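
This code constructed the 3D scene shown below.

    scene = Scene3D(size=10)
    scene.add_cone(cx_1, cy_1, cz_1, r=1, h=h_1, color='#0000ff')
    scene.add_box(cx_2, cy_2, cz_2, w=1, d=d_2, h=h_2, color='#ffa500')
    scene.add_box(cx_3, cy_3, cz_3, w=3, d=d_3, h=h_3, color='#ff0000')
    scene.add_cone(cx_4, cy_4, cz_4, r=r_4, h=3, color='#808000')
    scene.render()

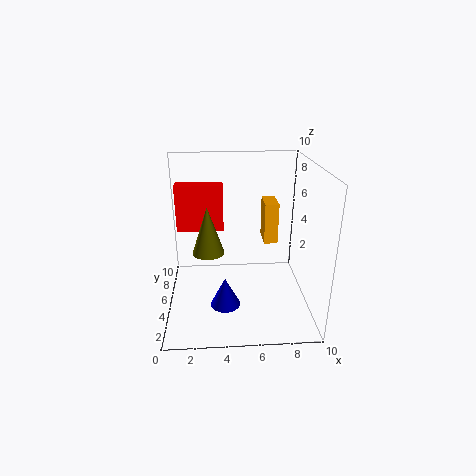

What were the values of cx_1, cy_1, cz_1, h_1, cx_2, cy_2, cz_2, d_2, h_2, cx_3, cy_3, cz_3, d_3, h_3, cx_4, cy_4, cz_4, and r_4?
cx_1 = 4, cy_1 = 3, cz_1 = 1, h_1 = 2, cx_2 = 7, cy_2 = 6, cz_2 = 4, d_2 = 2, h_2 = 3, cx_3 = 1, cy_3 = 4, cz_3 = 6, d_3 = 1, h_3 = 3, cx_4 = 3, cy_4 = 3, cz_4 = 5, r_4 = 1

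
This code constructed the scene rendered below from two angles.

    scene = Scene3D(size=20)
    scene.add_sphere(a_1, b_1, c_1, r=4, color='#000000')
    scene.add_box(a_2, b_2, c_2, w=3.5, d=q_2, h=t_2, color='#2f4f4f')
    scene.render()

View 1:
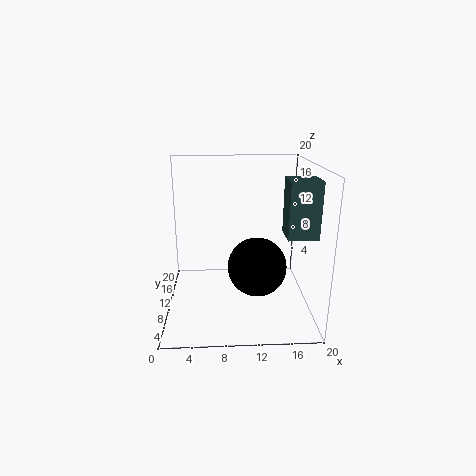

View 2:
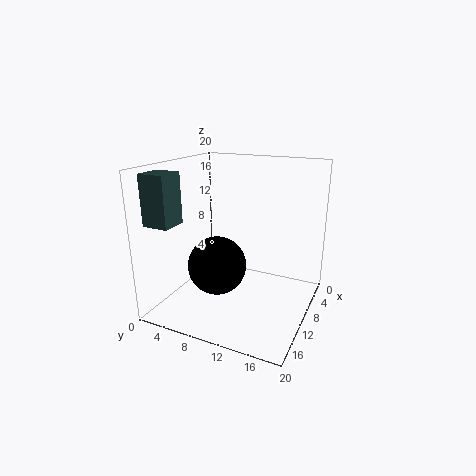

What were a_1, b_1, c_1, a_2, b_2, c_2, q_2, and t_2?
a_1 = 12.5, b_1 = 8, c_1 = 6.5, a_2 = 15, b_2 = 1, c_2 = 13, q_2 = 3.5, t_2 = 6.5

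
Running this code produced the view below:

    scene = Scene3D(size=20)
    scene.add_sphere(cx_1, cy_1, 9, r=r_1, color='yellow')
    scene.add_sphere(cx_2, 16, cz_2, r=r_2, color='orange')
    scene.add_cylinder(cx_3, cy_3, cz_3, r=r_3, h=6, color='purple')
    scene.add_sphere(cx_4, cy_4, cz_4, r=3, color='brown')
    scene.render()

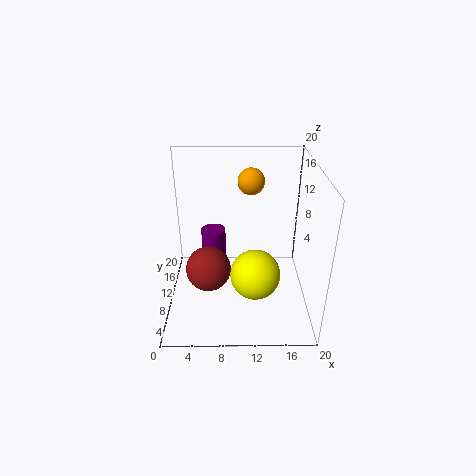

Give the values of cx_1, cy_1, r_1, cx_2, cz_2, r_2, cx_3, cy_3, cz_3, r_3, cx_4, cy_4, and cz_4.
cx_1 = 12, cy_1 = 3, r_1 = 3, cx_2 = 12, cz_2 = 16, r_2 = 2, cx_3 = 6, cy_3 = 18, cz_3 = 1, r_3 = 2, cx_4 = 6, cy_4 = 7, cz_4 = 7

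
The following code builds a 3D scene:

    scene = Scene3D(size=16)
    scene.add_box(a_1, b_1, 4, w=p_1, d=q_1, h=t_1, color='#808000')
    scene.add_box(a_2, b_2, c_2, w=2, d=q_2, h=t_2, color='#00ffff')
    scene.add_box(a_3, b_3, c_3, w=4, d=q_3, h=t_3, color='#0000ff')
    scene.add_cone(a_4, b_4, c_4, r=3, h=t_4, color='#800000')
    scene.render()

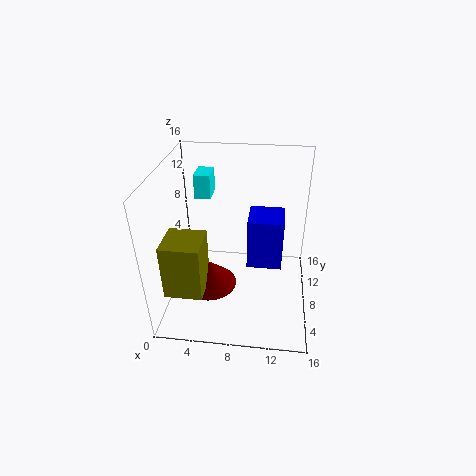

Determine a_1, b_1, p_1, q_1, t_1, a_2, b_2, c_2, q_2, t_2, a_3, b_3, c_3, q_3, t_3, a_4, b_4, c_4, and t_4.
a_1 = 1; b_1 = 2; p_1 = 4; q_1 = 4; t_1 = 6; a_2 = 2; b_2 = 13; c_2 = 10; q_2 = 3; t_2 = 3; a_3 = 9; b_3 = 8; c_3 = 4; q_3 = 4; t_3 = 6; a_4 = 5; b_4 = 6; c_4 = 3; t_4 = 3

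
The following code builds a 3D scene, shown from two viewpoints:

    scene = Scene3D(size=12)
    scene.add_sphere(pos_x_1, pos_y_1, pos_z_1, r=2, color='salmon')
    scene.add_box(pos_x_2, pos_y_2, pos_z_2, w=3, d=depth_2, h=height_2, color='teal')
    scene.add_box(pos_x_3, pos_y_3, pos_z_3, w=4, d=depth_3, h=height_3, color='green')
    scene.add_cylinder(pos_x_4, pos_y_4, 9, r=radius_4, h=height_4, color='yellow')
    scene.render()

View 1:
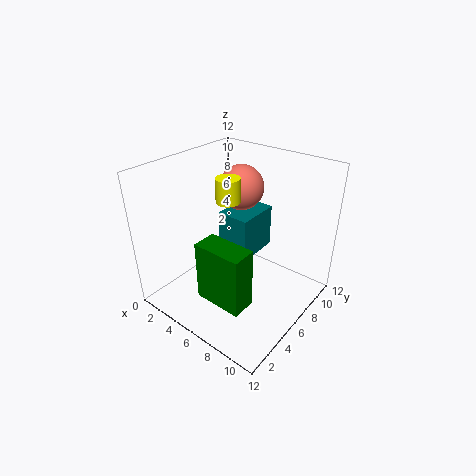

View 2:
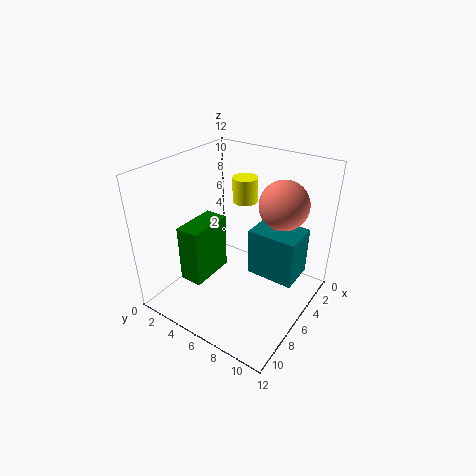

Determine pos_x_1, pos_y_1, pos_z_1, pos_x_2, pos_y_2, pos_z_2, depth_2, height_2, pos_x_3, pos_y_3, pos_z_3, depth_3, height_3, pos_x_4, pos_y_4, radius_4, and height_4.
pos_x_1 = 4; pos_y_1 = 9; pos_z_1 = 9; pos_x_2 = 3; pos_y_2 = 7; pos_z_2 = 3; depth_2 = 4; height_2 = 4; pos_x_3 = 5; pos_y_3 = 2; pos_z_3 = 2; depth_3 = 2; height_3 = 5; pos_x_4 = 5; pos_y_4 = 6; radius_4 = 1; height_4 = 2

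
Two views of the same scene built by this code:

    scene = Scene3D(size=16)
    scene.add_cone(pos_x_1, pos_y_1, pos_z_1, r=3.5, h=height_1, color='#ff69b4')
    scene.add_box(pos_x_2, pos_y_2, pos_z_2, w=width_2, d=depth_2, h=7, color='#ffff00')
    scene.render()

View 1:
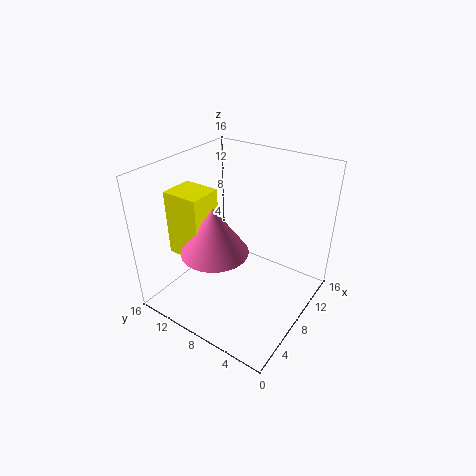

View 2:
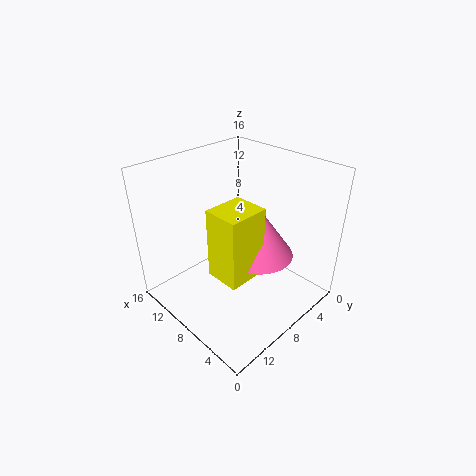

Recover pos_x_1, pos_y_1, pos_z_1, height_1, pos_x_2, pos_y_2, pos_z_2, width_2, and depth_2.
pos_x_1 = 4.5; pos_y_1 = 8.5; pos_z_1 = 8; height_1 = 5; pos_x_2 = 3; pos_y_2 = 9.5; pos_z_2 = 7; width_2 = 3.5; depth_2 = 4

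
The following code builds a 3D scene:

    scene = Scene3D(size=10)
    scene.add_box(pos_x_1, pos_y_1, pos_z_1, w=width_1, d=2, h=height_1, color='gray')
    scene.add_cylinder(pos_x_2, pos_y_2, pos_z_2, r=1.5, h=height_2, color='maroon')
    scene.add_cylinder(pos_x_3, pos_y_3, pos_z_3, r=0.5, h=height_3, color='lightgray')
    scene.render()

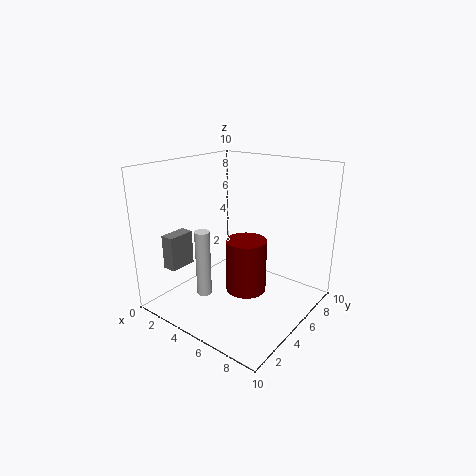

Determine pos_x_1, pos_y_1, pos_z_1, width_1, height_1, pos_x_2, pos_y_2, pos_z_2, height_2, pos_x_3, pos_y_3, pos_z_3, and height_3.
pos_x_1 = 0.5, pos_y_1 = 2, pos_z_1 = 2.5, width_1 = 1, height_1 = 2.5, pos_x_2 = 5, pos_y_2 = 6, pos_z_2 = 0.5, height_2 = 4, pos_x_3 = 4, pos_y_3 = 2.5, pos_z_3 = 1.5, height_3 = 4.5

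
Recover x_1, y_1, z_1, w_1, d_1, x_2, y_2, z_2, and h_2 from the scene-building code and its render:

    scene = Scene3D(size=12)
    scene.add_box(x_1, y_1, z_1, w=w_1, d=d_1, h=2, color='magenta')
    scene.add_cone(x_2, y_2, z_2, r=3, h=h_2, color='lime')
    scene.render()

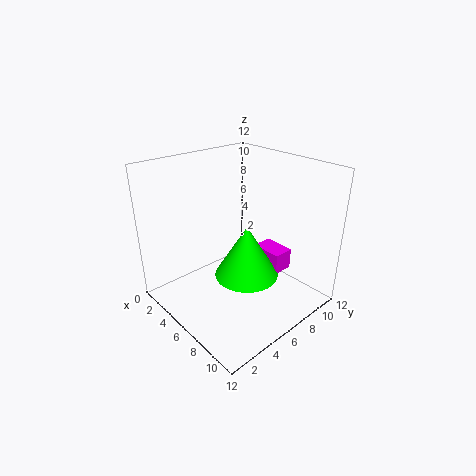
x_1 = 4, y_1 = 10, z_1 = 1, w_1 = 3, d_1 = 2, x_2 = 5, y_2 = 8, z_2 = 1, h_2 = 5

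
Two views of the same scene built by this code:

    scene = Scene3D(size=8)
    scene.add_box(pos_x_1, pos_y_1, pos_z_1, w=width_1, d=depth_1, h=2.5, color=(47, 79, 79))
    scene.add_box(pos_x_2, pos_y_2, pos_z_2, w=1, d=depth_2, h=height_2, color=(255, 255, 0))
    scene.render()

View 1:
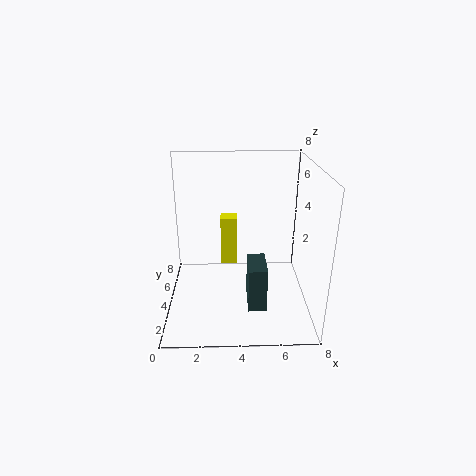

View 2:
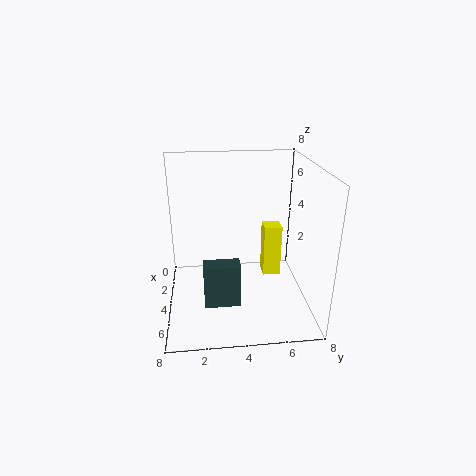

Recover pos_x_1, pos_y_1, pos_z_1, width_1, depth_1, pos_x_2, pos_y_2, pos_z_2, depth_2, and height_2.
pos_x_1 = 4.5
pos_y_1 = 2
pos_z_1 = 0.5
width_1 = 1
depth_1 = 2
pos_x_2 = 3
pos_y_2 = 5.5
pos_z_2 = 1.5
depth_2 = 1
height_2 = 3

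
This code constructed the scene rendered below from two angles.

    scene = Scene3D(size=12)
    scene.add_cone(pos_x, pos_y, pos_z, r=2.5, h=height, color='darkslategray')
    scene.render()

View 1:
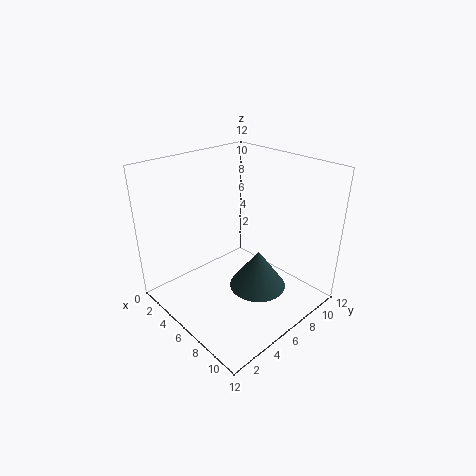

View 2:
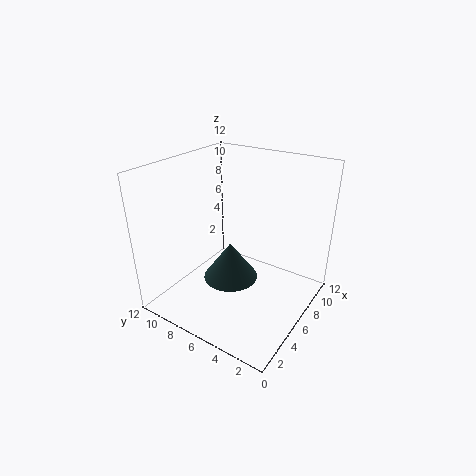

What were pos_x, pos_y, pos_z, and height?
pos_x = 7; pos_y = 7.5; pos_z = 1; height = 3.5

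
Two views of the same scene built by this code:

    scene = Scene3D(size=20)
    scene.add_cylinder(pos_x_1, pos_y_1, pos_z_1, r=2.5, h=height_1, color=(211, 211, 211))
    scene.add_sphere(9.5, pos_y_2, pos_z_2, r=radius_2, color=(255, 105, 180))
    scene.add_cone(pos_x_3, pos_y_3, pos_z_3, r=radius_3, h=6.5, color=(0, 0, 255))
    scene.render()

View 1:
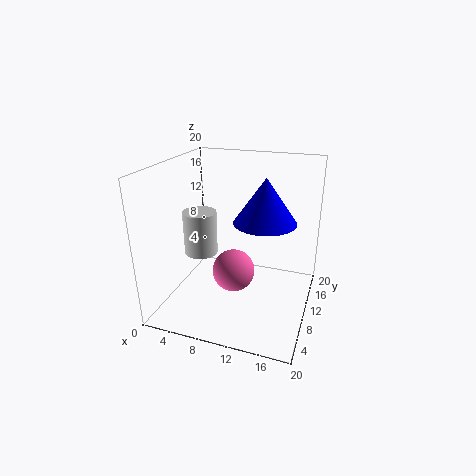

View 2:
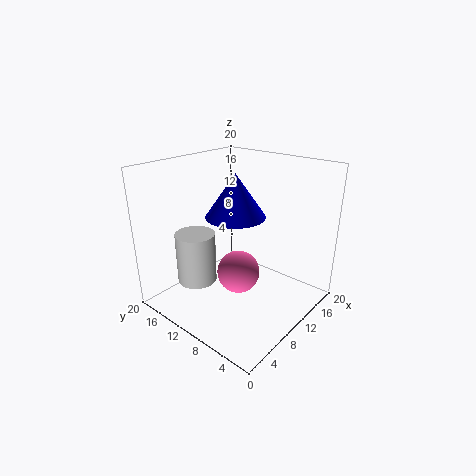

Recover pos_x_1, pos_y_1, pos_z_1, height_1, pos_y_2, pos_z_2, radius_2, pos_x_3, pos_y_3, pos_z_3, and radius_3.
pos_x_1 = 3.5, pos_y_1 = 11.5, pos_z_1 = 6, height_1 = 6.5, pos_y_2 = 9.5, pos_z_2 = 5, radius_2 = 3, pos_x_3 = 13, pos_y_3 = 13, pos_z_3 = 11.5, radius_3 = 4.5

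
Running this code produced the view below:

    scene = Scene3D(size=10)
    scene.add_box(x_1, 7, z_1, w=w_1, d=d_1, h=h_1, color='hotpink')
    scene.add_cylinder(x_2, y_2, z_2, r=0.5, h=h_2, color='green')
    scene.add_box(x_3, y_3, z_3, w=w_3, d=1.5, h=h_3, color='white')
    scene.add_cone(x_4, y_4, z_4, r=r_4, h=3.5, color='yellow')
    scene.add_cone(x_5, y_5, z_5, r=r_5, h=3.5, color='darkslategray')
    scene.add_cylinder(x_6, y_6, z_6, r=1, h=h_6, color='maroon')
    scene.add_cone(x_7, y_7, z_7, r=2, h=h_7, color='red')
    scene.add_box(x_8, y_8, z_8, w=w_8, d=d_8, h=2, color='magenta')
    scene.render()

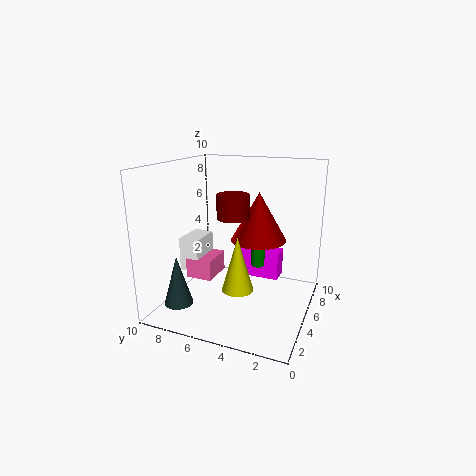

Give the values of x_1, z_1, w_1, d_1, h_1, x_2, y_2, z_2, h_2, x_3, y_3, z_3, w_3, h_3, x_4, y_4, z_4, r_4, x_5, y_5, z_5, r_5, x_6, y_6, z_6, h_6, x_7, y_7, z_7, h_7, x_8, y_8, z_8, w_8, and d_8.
x_1 = 4.5, z_1 = 1.5, w_1 = 2.5, d_1 = 2, h_1 = 1.5, x_2 = 6.5, y_2 = 4, z_2 = 2.5, h_2 = 3.5, x_3 = 4.5, y_3 = 8, z_3 = 2, w_3 = 2.5, h_3 = 2.5, x_4 = 2.5, y_4 = 4, z_4 = 2.5, r_4 = 1, x_5 = 2.5, y_5 = 8.5, z_5 = 0.5, r_5 = 1, x_6 = 3, y_6 = 4.5, z_6 = 7, h_6 = 1.5, x_7 = 6.5, y_7 = 4, z_7 = 4.5, h_7 = 3.5, x_8 = 6.5, y_8 = 2.5, z_8 = 1.5, w_8 = 1.5, d_8 = 3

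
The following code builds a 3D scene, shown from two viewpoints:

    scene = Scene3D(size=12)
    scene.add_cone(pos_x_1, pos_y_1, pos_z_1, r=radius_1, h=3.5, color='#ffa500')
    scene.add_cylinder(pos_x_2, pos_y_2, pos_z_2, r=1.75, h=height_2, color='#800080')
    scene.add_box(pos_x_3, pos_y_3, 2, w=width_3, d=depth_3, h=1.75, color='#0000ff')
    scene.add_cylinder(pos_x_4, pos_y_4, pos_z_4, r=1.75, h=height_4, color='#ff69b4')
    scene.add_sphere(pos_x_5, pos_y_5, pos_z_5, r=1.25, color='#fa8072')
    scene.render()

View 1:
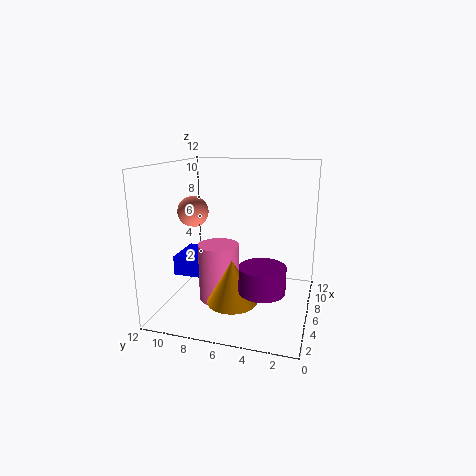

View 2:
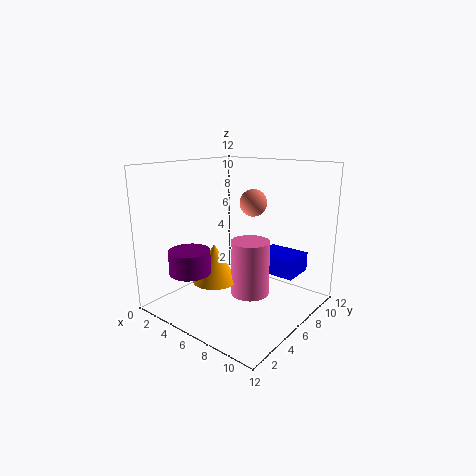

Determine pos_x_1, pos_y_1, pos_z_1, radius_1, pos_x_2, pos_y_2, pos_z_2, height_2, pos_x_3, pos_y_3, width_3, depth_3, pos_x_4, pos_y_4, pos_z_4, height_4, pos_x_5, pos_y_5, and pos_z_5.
pos_x_1 = 3.5
pos_y_1 = 5.75
pos_z_1 = 1.5
radius_1 = 2
pos_x_2 = 3
pos_y_2 = 3.25
pos_z_2 = 3
height_2 = 2
pos_x_3 = 5.75
pos_y_3 = 9
width_3 = 3.75
depth_3 = 3
pos_x_4 = 6
pos_y_4 = 7.75
pos_z_4 = 0.25
height_4 = 5
pos_x_5 = 5
pos_y_5 = 9.5
pos_z_5 = 8.25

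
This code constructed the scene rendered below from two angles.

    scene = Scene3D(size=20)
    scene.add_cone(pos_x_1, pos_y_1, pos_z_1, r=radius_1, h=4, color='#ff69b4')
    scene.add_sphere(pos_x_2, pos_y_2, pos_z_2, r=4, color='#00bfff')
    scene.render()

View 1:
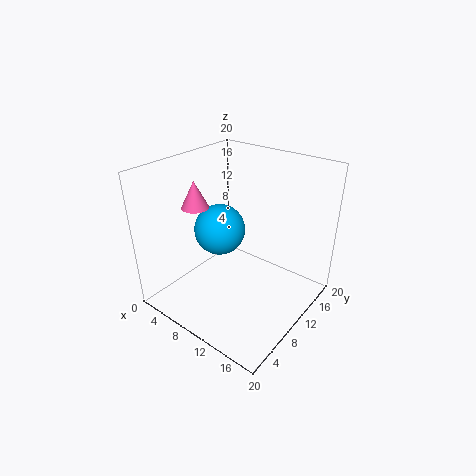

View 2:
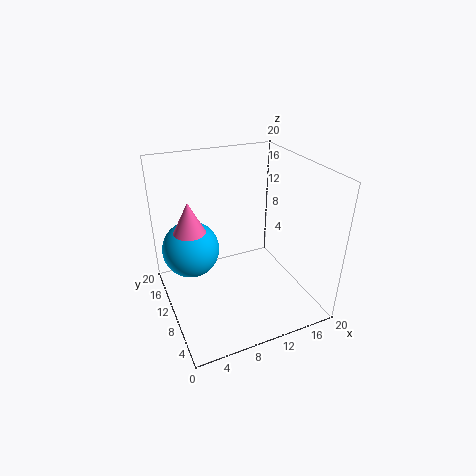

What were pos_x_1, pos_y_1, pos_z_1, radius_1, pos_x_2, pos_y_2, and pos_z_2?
pos_x_1 = 3
pos_y_1 = 9
pos_z_1 = 13
radius_1 = 2
pos_x_2 = 4
pos_y_2 = 13
pos_z_2 = 8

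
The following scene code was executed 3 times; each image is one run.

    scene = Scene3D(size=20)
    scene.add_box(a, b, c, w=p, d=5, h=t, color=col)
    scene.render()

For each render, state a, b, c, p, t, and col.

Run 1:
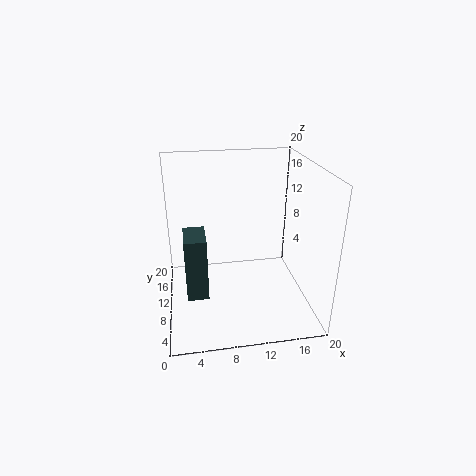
a = 2.5
b = 7.5
c = 2
p = 3
t = 9
col = 'darkslategray'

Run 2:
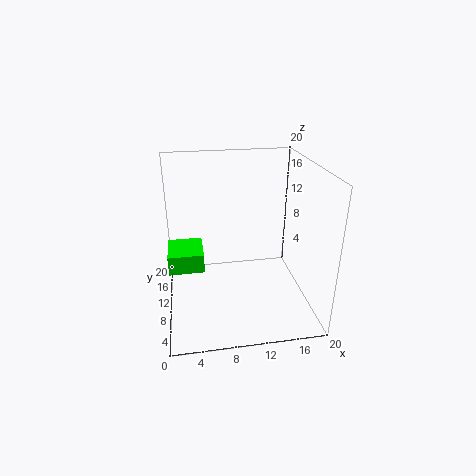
a = 0.5
b = 6
c = 7.5
p = 4.5
t = 2.5
col = 'lime'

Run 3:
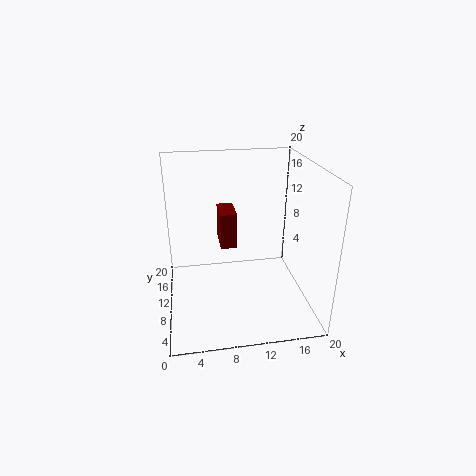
a = 8
b = 13.5
c = 6.5
p = 2.5
t = 5.5
col = 'maroon'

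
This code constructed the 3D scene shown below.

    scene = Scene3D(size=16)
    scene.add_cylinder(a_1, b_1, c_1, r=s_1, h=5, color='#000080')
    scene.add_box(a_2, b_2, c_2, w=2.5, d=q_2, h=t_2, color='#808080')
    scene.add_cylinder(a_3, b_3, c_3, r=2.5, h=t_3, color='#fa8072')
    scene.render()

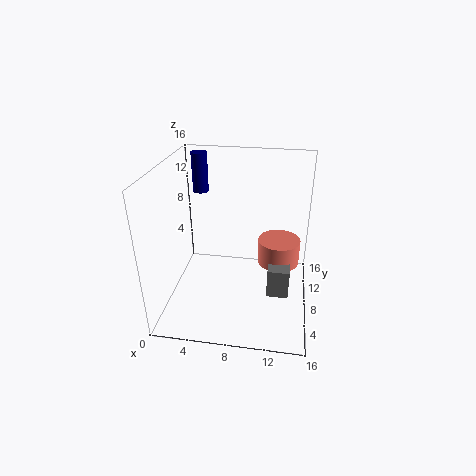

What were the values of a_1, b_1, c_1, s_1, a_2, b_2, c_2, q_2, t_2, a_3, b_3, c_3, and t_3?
a_1 = 2
b_1 = 15
c_1 = 10.5
s_1 = 1
a_2 = 11.5
b_2 = 7
c_2 = 1
q_2 = 2.5
t_2 = 3.5
a_3 = 12.5
b_3 = 11
c_3 = 3.5
t_3 = 3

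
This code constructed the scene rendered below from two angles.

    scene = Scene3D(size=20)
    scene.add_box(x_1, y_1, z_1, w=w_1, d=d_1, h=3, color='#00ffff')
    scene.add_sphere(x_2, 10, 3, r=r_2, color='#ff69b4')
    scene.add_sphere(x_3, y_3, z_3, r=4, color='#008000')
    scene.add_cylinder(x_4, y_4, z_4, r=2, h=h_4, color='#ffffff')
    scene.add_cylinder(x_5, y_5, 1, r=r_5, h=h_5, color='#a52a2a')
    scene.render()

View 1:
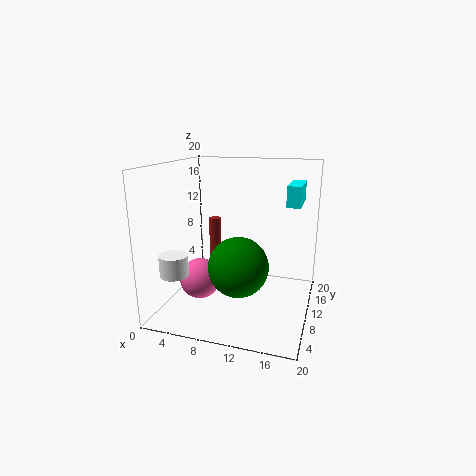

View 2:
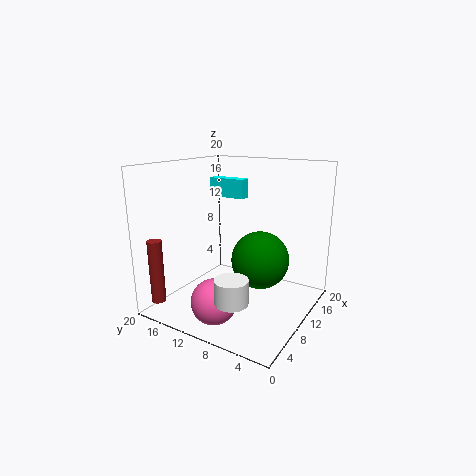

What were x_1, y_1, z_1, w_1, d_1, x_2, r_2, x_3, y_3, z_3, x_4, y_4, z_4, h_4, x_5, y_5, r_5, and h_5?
x_1 = 16; y_1 = 13; z_1 = 14; w_1 = 2; d_1 = 6; x_2 = 4; r_2 = 3; x_3 = 11; y_3 = 7; z_3 = 7; x_4 = 2; y_4 = 6; z_4 = 5; h_4 = 3; x_5 = 3; y_5 = 19; r_5 = 1; h_5 = 9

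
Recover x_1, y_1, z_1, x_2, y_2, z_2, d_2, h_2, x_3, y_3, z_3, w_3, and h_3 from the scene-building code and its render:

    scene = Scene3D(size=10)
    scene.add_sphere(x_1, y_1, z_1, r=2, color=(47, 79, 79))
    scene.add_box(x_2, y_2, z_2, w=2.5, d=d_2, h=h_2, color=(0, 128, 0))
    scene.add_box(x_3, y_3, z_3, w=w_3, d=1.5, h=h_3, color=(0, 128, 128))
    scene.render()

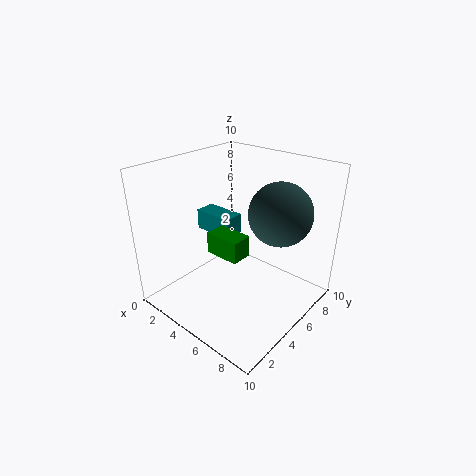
x_1 = 8; y_1 = 5.5; z_1 = 7.5; x_2 = 3.5; y_2 = 3.5; z_2 = 4; d_2 = 1.5; h_2 = 1.5; x_3 = 1; y_3 = 5; z_3 = 4.5; w_3 = 3; h_3 = 1.5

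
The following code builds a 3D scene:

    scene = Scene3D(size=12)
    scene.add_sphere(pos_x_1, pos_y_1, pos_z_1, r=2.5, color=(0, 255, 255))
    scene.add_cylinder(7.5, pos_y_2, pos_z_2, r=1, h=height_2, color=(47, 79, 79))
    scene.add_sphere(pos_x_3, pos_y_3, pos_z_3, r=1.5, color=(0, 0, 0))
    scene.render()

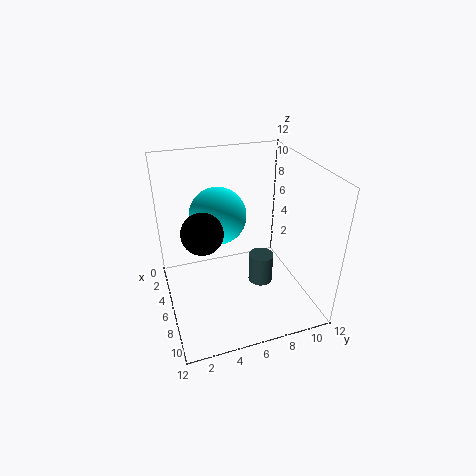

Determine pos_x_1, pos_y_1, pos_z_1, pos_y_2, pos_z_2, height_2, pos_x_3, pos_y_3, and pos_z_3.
pos_x_1 = 3.5, pos_y_1 = 5, pos_z_1 = 7, pos_y_2 = 7.5, pos_z_2 = 2.5, height_2 = 2.5, pos_x_3 = 8.5, pos_y_3 = 2.5, pos_z_3 = 8.5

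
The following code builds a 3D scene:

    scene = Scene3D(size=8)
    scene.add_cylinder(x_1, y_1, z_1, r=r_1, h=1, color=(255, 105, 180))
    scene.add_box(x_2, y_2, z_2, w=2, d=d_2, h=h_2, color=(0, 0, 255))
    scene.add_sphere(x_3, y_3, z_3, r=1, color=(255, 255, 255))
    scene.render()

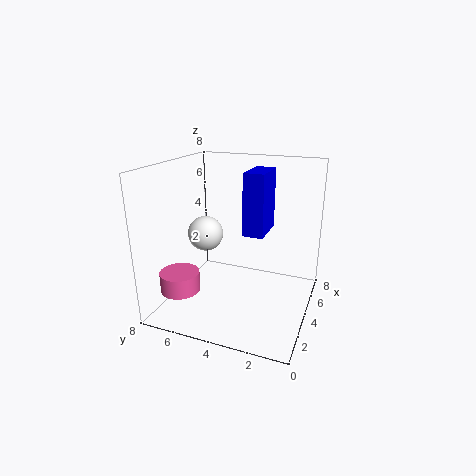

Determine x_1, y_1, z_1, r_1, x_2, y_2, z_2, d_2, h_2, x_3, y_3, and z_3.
x_1 = 1, y_1 = 6, z_1 = 2, r_1 = 1, x_2 = 2, y_2 = 2, z_2 = 5, d_2 = 1, h_2 = 3, x_3 = 4, y_3 = 6, z_3 = 4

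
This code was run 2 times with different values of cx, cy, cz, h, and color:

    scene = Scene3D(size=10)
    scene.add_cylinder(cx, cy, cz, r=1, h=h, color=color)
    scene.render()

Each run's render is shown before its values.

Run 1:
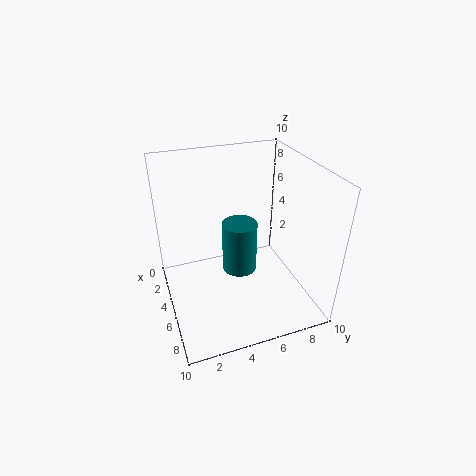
cx = 8; cy = 4; cz = 5; h = 3; color = 'teal'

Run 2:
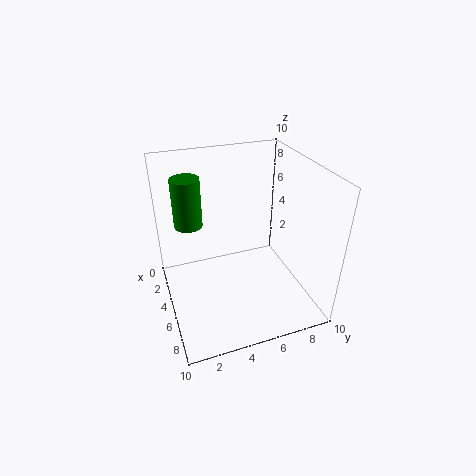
cx = 3; cy = 2; cz = 5.5; h = 3.5; color = 'green'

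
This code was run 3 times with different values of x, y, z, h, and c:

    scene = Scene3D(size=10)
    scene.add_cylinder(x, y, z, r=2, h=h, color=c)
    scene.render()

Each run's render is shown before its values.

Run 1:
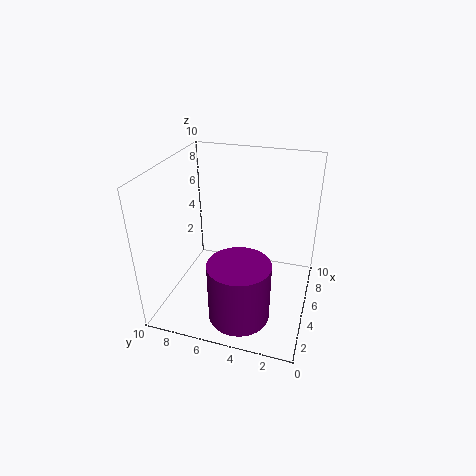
x = 2, y = 4, z = 1, h = 4, c = 'purple'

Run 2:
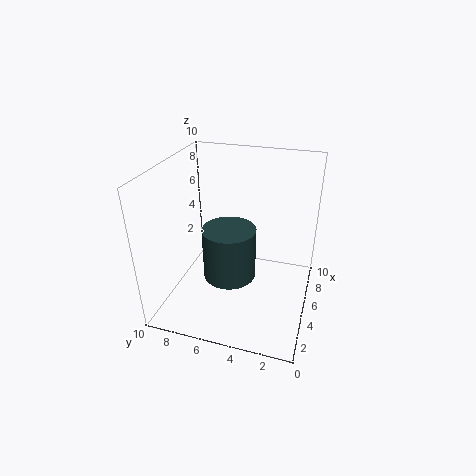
x = 6, y = 6, z = 1, h = 4, c = 'darkslategray'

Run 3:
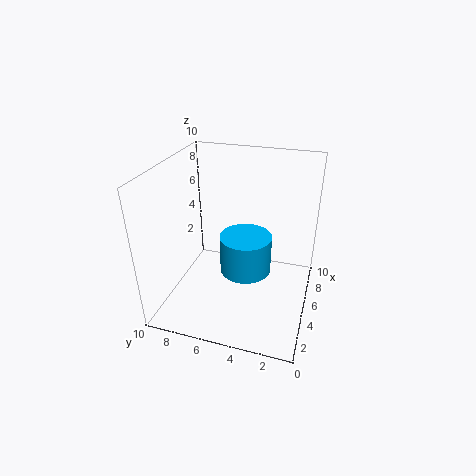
x = 7, y = 5, z = 1, h = 3, c = 'deepskyblue'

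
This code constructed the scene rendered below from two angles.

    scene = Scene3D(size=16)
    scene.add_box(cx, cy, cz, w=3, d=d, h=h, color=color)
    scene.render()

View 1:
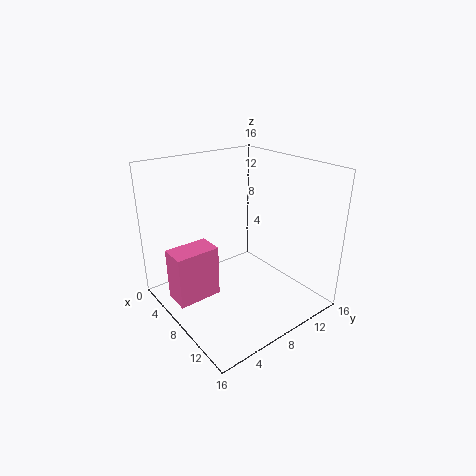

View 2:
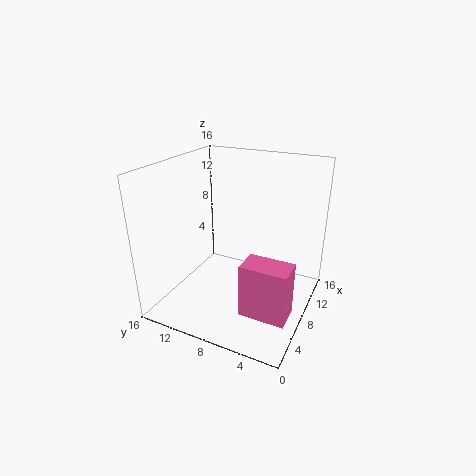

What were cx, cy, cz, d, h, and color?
cx = 4, cy = 1, cz = 1, d = 5, h = 6, color = 'hotpink'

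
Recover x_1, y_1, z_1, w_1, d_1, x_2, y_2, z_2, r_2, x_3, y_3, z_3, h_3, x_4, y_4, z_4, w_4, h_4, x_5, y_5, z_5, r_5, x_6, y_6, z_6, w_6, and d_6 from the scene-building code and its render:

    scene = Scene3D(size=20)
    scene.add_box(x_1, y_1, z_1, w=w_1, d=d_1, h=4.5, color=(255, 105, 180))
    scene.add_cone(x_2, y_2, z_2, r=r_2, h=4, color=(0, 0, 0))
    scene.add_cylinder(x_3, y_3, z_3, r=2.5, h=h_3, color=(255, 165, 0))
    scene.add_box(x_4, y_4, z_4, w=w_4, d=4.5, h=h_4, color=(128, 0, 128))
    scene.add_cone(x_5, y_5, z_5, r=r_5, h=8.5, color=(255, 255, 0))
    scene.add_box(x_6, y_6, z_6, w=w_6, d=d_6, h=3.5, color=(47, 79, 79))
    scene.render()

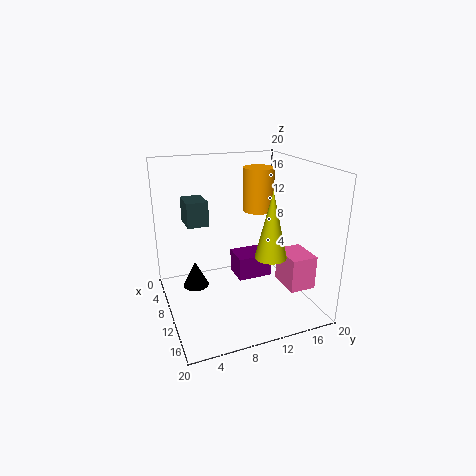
x_1 = 13, y_1 = 14.5, z_1 = 4.5, w_1 = 4.5, d_1 = 3.5, x_2 = 4.5, y_2 = 5, z_2 = 0.5, r_2 = 2, x_3 = 2.5, y_3 = 16.5, z_3 = 11, h_3 = 7, x_4 = 11, y_4 = 8.5, z_4 = 6, w_4 = 3.5, h_4 = 3, x_5 = 16, y_5 = 12, z_5 = 9.5, r_5 = 2, x_6 = 4, y_6 = 3.5, z_6 = 11.5, w_6 = 4, d_6 = 3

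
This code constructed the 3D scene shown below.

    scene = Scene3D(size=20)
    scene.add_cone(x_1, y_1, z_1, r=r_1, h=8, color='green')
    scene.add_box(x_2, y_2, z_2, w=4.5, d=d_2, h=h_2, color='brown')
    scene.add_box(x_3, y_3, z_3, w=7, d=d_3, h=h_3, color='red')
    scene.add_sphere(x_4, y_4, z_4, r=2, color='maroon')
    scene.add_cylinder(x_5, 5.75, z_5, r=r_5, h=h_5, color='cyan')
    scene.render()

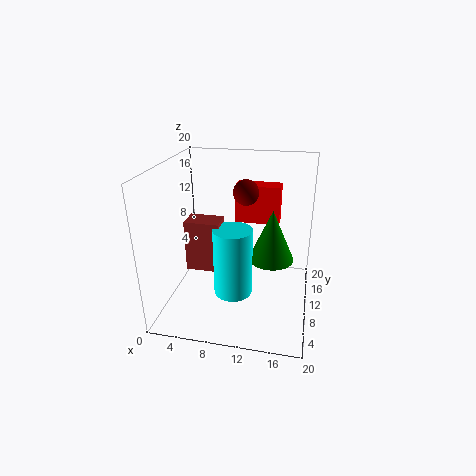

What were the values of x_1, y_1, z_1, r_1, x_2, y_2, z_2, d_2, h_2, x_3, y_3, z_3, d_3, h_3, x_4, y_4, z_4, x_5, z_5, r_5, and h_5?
x_1 = 14.25, y_1 = 14.75, z_1 = 4.5, r_1 = 3.5, x_2 = 4, y_2 = 5.5, z_2 = 7, d_2 = 3, h_2 = 6.75, x_3 = 8, y_3 = 17, z_3 = 9.25, d_3 = 3, h_3 = 6, x_4 = 9.75, y_4 = 17, z_4 = 14.25, x_5 = 10.25, z_5 = 4.25, r_5 = 2.5, h_5 = 9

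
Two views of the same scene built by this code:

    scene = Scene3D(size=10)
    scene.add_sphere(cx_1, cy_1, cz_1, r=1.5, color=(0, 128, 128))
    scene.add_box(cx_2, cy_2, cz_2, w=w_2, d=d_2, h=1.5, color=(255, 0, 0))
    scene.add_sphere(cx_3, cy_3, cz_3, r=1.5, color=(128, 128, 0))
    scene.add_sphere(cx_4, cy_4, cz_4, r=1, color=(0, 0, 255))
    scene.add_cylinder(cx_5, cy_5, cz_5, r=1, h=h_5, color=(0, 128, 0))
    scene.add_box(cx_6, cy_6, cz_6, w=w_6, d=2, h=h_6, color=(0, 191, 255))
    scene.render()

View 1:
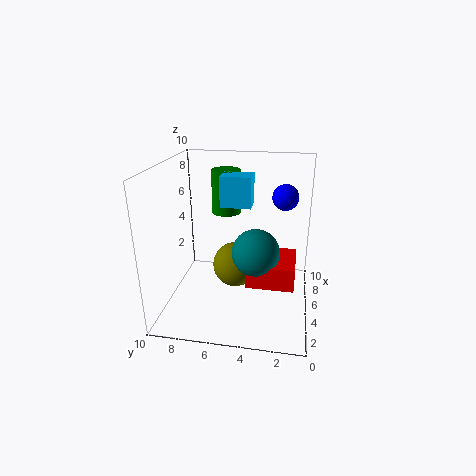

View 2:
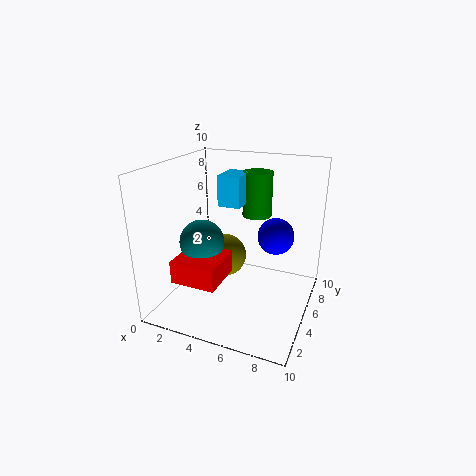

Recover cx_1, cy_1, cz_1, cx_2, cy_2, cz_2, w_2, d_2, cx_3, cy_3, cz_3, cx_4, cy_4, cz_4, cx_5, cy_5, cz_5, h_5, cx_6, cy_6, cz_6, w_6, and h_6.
cx_1 = 3, cy_1 = 3.5, cz_1 = 5, cx_2 = 2, cy_2 = 1, cz_2 = 3, w_2 = 3, d_2 = 3, cx_3 = 4, cy_3 = 5, cz_3 = 3.5, cx_4 = 8.5, cy_4 = 2, cz_4 = 7, cx_5 = 6, cy_5 = 6, cz_5 = 6.5, h_5 = 3, cx_6 = 4, cy_6 = 4, cz_6 = 7.5, w_6 = 1.5, h_6 = 2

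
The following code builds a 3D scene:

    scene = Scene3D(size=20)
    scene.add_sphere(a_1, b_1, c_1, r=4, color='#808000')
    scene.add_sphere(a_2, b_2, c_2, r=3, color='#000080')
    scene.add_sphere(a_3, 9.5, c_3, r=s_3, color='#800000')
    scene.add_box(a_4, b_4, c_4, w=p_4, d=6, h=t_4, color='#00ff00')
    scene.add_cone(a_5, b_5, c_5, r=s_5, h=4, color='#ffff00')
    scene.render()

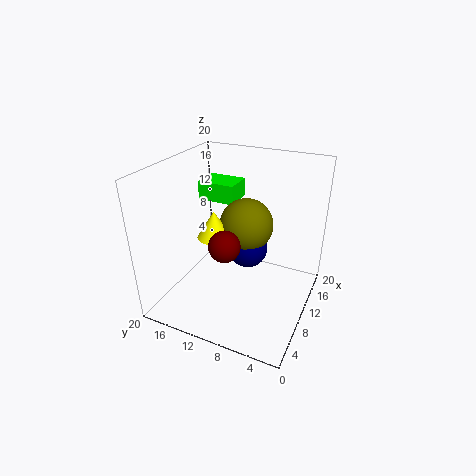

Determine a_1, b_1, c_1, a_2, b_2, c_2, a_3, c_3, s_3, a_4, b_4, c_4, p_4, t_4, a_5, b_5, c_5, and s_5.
a_1 = 14; b_1 = 10.5; c_1 = 10; a_2 = 13.5; b_2 = 10; c_2 = 6.5; a_3 = 5; c_3 = 11.5; s_3 = 2; a_4 = 15.5; b_4 = 13.5; c_4 = 12; p_4 = 4.5; t_4 = 3; a_5 = 10.5; b_5 = 14; c_5 = 9; s_5 = 2.5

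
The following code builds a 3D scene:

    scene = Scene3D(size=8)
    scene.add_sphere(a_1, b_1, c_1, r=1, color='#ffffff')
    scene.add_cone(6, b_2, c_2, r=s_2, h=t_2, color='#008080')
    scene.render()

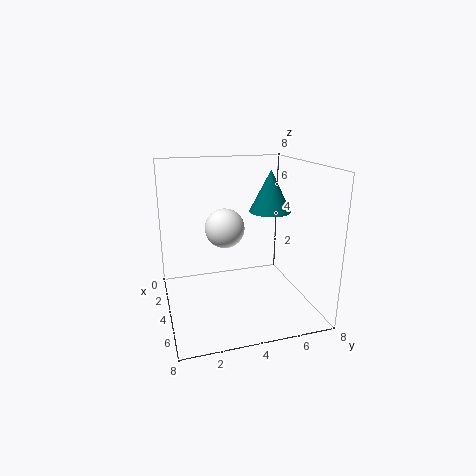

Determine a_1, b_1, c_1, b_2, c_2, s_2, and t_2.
a_1 = 5, b_1 = 3, c_1 = 5, b_2 = 5, c_2 = 6, s_2 = 1, t_2 = 2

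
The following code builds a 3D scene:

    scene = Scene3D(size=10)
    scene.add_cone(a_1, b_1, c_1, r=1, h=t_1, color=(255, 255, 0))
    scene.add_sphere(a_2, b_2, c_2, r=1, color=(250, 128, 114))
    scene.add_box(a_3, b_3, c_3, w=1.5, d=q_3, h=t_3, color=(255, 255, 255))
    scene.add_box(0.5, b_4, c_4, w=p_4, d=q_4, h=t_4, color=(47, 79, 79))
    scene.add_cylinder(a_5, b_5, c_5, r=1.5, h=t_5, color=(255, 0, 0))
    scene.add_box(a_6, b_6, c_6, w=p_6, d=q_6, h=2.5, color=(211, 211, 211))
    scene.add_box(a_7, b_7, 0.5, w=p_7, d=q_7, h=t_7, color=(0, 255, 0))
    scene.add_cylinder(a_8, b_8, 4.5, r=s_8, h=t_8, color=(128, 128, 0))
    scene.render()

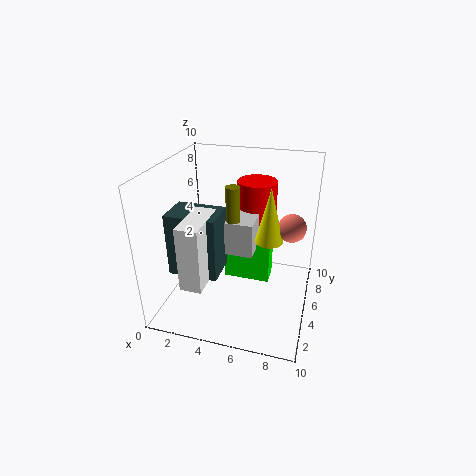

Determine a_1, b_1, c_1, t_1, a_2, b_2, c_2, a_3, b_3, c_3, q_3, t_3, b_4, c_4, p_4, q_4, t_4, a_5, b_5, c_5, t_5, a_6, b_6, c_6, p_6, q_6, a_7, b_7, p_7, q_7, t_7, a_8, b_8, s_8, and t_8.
a_1 = 7, b_1 = 6, c_1 = 4.5, t_1 = 4, a_2 = 8.5, b_2 = 6.5, c_2 = 5.5, a_3 = 2, b_3 = 1.5, c_3 = 2.5, q_3 = 3.5, t_3 = 4.5, b_4 = 3, c_4 = 2.5, p_4 = 3.5, q_4 = 2.5, t_4 = 4.5, a_5 = 5.5, b_5 = 8.5, c_5 = 3, t_5 = 5, a_6 = 3, b_6 = 5, c_6 = 3.5, p_6 = 3, q_6 = 2.5, a_7 = 3.5, b_7 = 6.5, p_7 = 3.5, q_7 = 1.5, t_7 = 4, a_8 = 4.5, b_8 = 5.5, s_8 = 0.5, t_8 = 4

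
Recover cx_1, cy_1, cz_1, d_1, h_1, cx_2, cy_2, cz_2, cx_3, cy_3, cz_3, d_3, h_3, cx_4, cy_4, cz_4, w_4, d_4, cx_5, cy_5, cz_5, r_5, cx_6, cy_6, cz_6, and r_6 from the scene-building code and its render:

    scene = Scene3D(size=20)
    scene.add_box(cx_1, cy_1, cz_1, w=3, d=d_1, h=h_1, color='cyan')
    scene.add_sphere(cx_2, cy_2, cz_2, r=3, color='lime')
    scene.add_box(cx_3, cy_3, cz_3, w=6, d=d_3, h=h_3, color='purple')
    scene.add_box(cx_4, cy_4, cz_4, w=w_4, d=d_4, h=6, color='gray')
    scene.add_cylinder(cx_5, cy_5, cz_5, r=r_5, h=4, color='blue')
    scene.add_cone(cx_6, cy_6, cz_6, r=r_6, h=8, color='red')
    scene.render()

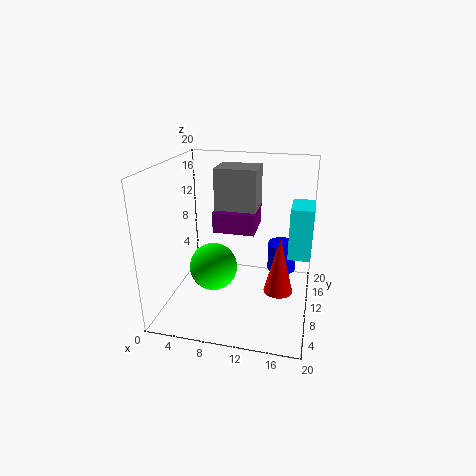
cx_1 = 17, cy_1 = 9, cz_1 = 8, d_1 = 5, h_1 = 7, cx_2 = 8, cy_2 = 5, cz_2 = 8, cx_3 = 6, cy_3 = 11, cz_3 = 10, d_3 = 6, h_3 = 3, cx_4 = 6, cy_4 = 12, cz_4 = 13, w_4 = 6, d_4 = 5, cx_5 = 16, cy_5 = 12, cz_5 = 5, r_5 = 2, cx_6 = 16, cy_6 = 9, cz_6 = 3, r_6 = 2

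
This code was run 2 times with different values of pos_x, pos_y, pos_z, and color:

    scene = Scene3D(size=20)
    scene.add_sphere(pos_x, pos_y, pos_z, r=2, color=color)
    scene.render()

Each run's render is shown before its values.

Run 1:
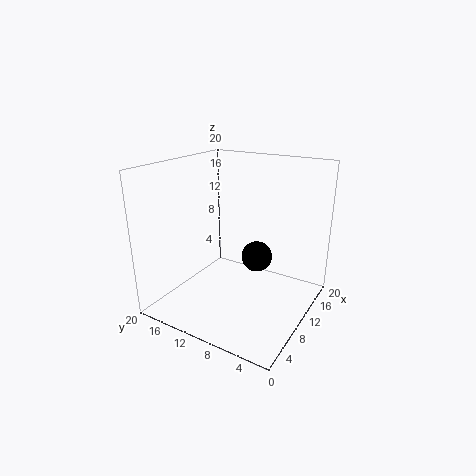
pos_x = 9
pos_y = 6.5
pos_z = 8.5
color = 'black'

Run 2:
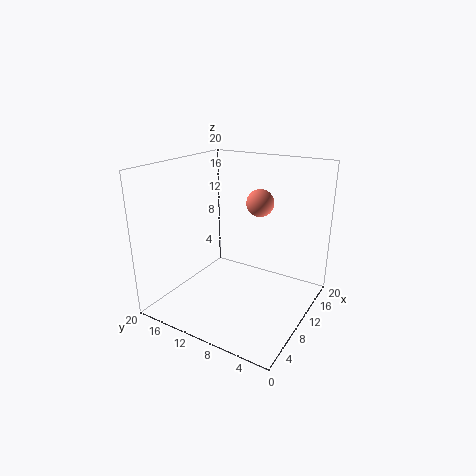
pos_x = 14.5
pos_y = 9
pos_z = 14
color = 'salmon'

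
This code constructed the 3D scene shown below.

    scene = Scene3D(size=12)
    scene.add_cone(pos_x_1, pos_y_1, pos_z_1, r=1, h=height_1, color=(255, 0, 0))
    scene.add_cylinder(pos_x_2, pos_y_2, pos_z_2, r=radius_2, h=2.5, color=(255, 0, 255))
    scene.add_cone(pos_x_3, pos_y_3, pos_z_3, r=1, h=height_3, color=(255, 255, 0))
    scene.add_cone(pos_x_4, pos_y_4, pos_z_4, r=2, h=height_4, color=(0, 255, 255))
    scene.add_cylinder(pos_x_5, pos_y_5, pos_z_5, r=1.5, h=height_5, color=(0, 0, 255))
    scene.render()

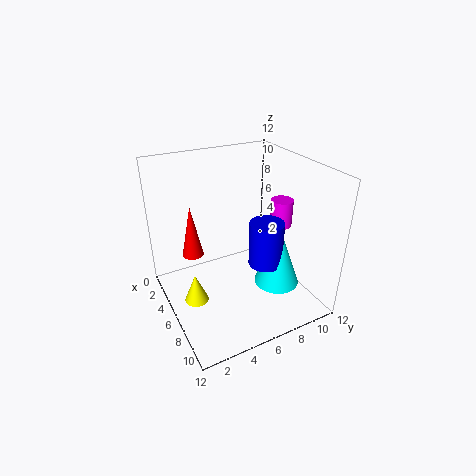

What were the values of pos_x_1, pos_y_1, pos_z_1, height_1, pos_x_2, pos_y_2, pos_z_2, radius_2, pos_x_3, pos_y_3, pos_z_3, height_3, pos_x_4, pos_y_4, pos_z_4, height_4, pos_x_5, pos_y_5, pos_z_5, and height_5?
pos_x_1 = 1.5, pos_y_1 = 3.5, pos_z_1 = 2.5, height_1 = 5, pos_x_2 = 5, pos_y_2 = 11, pos_z_2 = 5.5, radius_2 = 1, pos_x_3 = 6, pos_y_3 = 2, pos_z_3 = 1, height_3 = 2.5, pos_x_4 = 7, pos_y_4 = 9.5, pos_z_4 = 1, height_4 = 5.5, pos_x_5 = 6.5, pos_y_5 = 8.5, pos_z_5 = 3, height_5 = 4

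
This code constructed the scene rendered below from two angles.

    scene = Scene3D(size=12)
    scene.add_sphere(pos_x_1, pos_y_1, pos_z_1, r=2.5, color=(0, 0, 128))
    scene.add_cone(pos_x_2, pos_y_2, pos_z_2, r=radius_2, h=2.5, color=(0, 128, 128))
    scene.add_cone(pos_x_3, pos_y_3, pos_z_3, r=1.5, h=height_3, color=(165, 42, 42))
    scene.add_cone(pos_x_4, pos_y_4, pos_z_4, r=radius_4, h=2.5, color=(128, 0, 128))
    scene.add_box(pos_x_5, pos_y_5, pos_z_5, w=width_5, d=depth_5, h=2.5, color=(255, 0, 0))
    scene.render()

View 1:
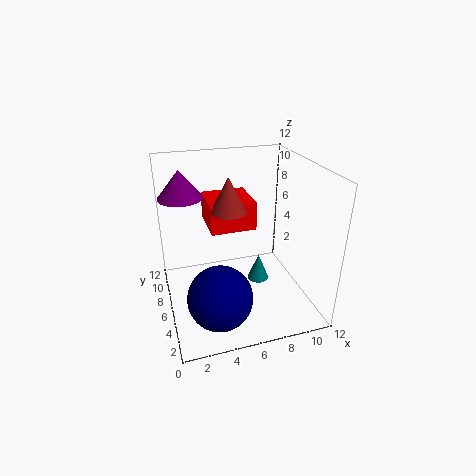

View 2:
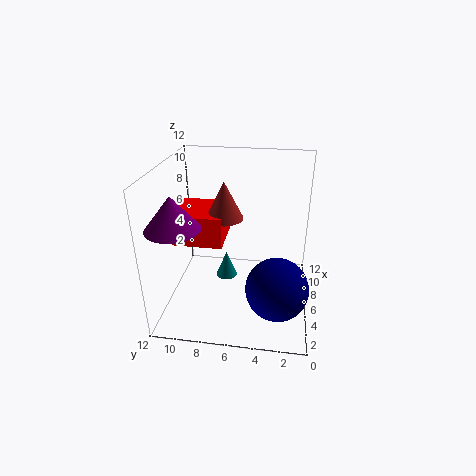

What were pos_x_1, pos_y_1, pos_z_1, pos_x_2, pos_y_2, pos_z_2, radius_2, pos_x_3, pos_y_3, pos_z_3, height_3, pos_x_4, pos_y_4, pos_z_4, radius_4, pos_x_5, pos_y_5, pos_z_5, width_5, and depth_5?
pos_x_1 = 3.5, pos_y_1 = 2.5, pos_z_1 = 3, pos_x_2 = 8.5, pos_y_2 = 7.5, pos_z_2 = 0.5, radius_2 = 1, pos_x_3 = 5.5, pos_y_3 = 7, pos_z_3 = 8, height_3 = 3, pos_x_4 = 2, pos_y_4 = 10, pos_z_4 = 8.5, radius_4 = 2, pos_x_5 = 4, pos_y_5 = 7, pos_z_5 = 6, width_5 = 4, depth_5 = 4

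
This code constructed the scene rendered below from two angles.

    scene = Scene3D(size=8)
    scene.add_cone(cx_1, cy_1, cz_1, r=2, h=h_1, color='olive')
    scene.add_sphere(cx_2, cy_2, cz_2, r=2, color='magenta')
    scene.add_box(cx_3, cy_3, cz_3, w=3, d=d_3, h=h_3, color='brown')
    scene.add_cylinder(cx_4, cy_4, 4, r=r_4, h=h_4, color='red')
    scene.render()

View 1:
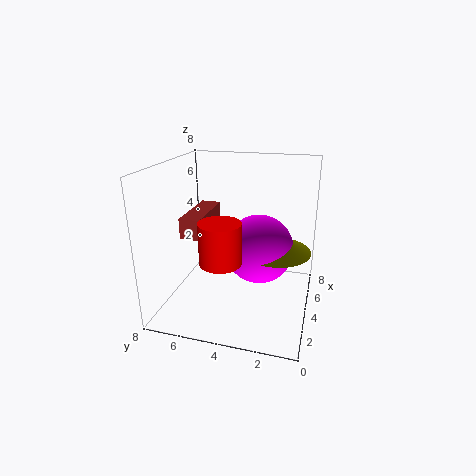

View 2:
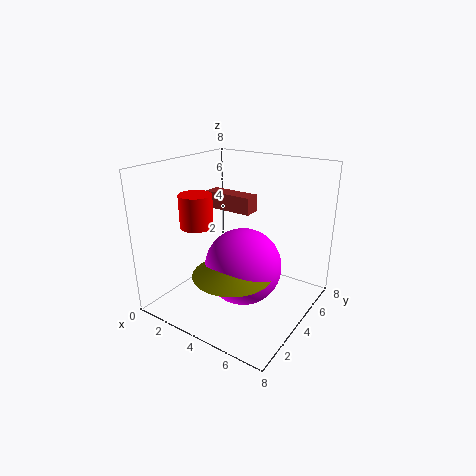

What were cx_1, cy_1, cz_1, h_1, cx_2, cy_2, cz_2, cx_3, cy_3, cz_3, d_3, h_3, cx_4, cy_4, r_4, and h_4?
cx_1 = 5
cy_1 = 2
cz_1 = 3
h_1 = 1
cx_2 = 5
cy_2 = 3
cz_2 = 3
cx_3 = 1
cy_3 = 5
cz_3 = 5
d_3 = 1
h_3 = 1
cx_4 = 1
cy_4 = 4
r_4 = 1
h_4 = 2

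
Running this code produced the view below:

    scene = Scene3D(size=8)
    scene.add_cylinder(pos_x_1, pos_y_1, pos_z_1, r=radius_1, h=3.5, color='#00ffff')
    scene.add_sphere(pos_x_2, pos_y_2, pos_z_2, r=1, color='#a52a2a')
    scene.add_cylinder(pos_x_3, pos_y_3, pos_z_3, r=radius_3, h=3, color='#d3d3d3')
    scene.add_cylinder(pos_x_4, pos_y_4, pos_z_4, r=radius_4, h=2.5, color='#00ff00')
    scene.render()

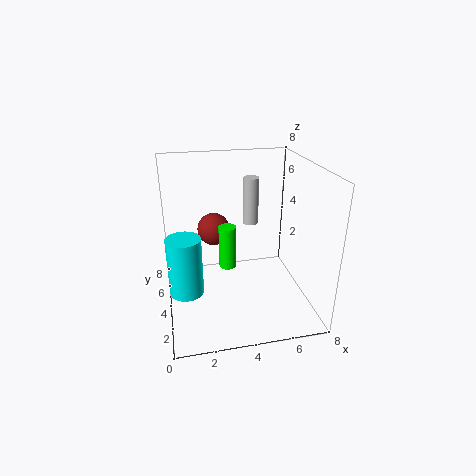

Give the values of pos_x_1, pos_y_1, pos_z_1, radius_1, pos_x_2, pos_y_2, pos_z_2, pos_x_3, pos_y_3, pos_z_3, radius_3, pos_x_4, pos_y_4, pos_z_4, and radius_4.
pos_x_1 = 1
pos_y_1 = 4.5
pos_z_1 = 0.5
radius_1 = 1
pos_x_2 = 3
pos_y_2 = 6.5
pos_z_2 = 3.5
pos_x_3 = 5.5
pos_y_3 = 7
pos_z_3 = 3.5
radius_3 = 0.5
pos_x_4 = 3.5
pos_y_4 = 4.5
pos_z_4 = 2
radius_4 = 0.5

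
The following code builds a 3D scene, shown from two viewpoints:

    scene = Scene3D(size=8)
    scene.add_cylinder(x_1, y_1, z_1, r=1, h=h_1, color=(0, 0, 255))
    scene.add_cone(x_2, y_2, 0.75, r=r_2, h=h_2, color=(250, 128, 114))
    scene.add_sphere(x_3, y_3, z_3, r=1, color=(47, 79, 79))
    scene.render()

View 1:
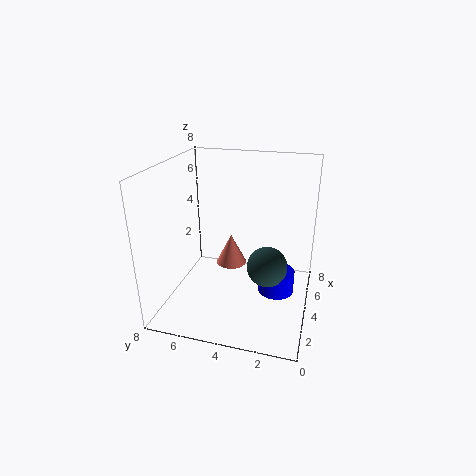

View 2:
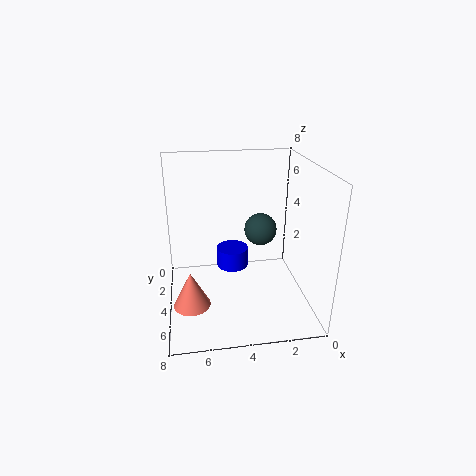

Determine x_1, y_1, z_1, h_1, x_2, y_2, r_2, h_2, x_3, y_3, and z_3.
x_1 = 4
y_1 = 1.75
z_1 = 1
h_1 = 1.25
x_2 = 6.75
y_2 = 5.25
r_2 = 1
h_2 = 2
x_3 = 2.25
y_3 = 2
z_3 = 3.5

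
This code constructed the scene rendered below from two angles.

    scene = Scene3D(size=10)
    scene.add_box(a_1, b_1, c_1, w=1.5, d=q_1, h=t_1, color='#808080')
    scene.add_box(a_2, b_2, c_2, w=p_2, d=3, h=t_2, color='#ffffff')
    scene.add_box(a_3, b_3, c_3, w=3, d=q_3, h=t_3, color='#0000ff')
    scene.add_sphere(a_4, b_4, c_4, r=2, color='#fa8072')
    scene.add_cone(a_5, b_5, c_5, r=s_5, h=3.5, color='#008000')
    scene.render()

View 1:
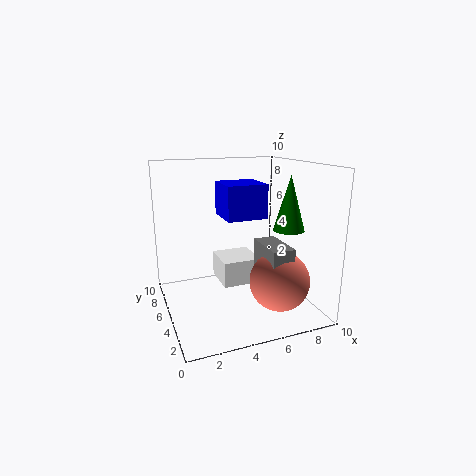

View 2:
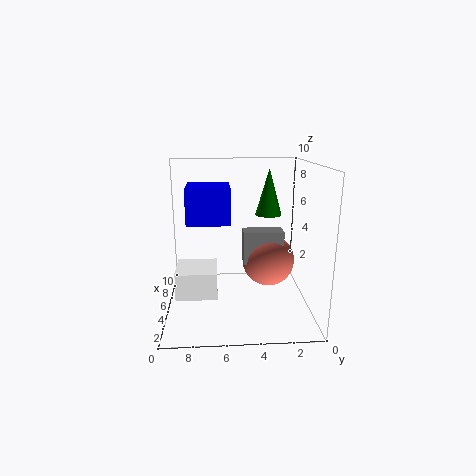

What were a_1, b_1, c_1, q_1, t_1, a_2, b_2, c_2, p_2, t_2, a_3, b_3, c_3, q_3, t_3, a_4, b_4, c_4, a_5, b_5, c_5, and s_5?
a_1 = 6; b_1 = 1.5; c_1 = 2.5; q_1 = 3; t_1 = 2.5; a_2 = 4.5; b_2 = 6.5; c_2 = 0.5; p_2 = 3; t_2 = 2; a_3 = 4.5; b_3 = 5.5; c_3 = 6; q_3 = 3; t_3 = 2.5; a_4 = 7; b_4 = 2.5; c_4 = 2.5; a_5 = 7.5; b_5 = 2.5; c_5 = 6; s_5 = 1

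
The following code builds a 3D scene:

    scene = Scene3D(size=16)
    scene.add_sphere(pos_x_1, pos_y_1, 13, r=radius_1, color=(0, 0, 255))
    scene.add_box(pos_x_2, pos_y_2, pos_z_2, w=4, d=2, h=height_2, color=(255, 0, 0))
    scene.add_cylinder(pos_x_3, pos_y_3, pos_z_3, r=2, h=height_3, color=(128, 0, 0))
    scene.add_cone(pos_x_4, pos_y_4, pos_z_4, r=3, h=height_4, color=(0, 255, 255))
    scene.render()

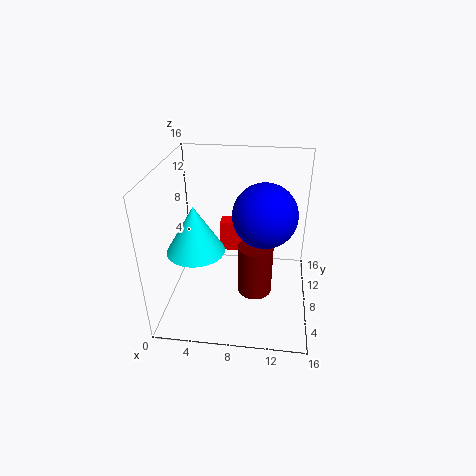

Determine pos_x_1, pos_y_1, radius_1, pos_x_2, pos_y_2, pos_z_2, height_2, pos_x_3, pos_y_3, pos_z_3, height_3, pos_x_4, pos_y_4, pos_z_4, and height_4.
pos_x_1 = 11; pos_y_1 = 4; radius_1 = 3; pos_x_2 = 5; pos_y_2 = 13; pos_z_2 = 3; height_2 = 4; pos_x_3 = 10; pos_y_3 = 8; pos_z_3 = 1; height_3 = 6; pos_x_4 = 4; pos_y_4 = 5; pos_z_4 = 8; height_4 = 5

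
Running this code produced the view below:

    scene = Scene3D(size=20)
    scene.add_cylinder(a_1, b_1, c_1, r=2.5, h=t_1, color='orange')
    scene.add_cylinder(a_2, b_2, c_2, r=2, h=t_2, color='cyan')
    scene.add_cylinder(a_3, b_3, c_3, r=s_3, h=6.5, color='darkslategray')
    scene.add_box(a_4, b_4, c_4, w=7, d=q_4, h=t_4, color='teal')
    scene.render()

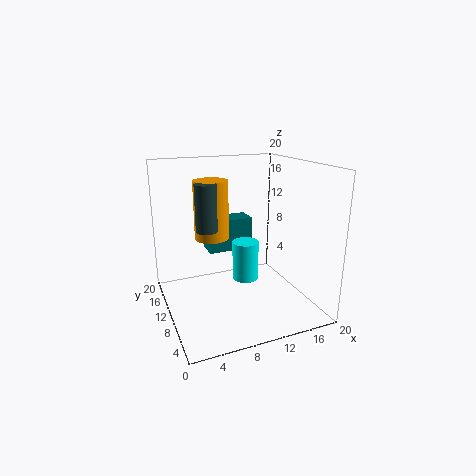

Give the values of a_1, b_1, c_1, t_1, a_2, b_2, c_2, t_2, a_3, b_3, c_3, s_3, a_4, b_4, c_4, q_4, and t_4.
a_1 = 7.5
b_1 = 14
c_1 = 9
t_1 = 8.5
a_2 = 12.5
b_2 = 13
c_2 = 2
t_2 = 6
a_3 = 6
b_3 = 11.5
c_3 = 11
s_3 = 1.5
a_4 = 7.5
b_4 = 15
c_4 = 6
q_4 = 3.5
t_4 = 5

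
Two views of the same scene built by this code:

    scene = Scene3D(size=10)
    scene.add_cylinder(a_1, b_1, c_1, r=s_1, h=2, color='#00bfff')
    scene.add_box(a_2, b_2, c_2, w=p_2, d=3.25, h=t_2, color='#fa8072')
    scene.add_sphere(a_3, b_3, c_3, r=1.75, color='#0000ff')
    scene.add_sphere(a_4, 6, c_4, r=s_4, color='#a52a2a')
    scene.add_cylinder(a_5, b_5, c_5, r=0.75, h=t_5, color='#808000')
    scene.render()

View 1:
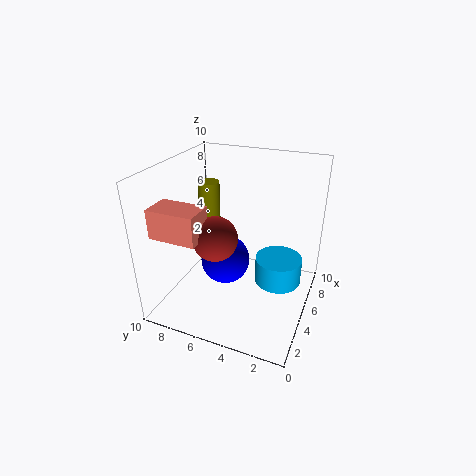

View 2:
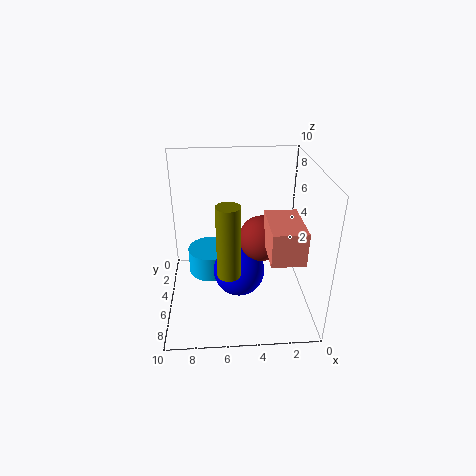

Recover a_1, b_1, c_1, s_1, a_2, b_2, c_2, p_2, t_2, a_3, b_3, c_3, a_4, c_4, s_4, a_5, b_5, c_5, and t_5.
a_1 = 7; b_1 = 2.5; c_1 = 0.75; s_1 = 1.75; a_2 = 1.5; b_2 = 6.5; c_2 = 5.75; p_2 = 2; t_2 = 2; a_3 = 5; b_3 = 6; c_3 = 3; a_4 = 3.5; c_4 = 5.5; s_4 = 1.5; a_5 = 5.75; b_5 = 7.5; c_5 = 3.75; t_5 = 4.75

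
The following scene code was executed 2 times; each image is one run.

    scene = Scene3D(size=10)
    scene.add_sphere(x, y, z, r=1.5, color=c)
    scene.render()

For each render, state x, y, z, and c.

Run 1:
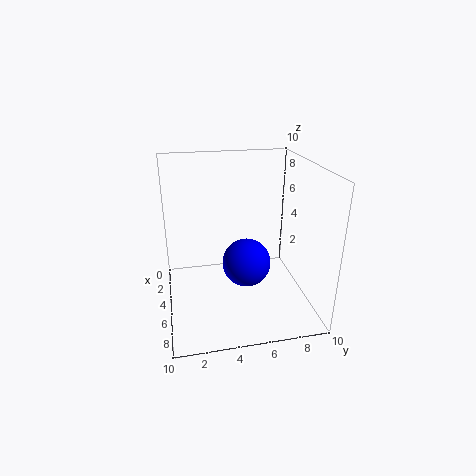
x = 7.5; y = 5; z = 4.5; c = 'blue'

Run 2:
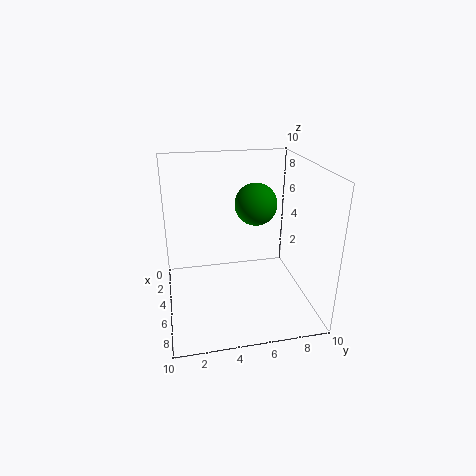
x = 4; y = 6.5; z = 7; c = 'green'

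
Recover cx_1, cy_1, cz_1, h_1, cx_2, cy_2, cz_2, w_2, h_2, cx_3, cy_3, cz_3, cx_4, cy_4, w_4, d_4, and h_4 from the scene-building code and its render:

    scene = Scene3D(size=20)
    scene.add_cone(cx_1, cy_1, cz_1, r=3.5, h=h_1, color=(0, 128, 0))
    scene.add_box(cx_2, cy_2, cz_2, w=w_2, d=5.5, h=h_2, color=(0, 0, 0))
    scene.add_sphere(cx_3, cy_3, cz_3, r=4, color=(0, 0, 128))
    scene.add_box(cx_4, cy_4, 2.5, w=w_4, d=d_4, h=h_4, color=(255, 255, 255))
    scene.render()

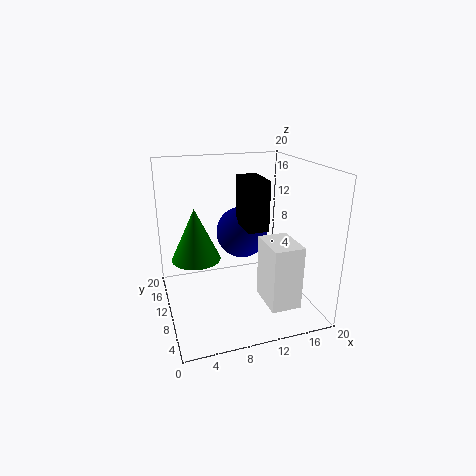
cx_1 = 4.5
cy_1 = 12.5
cz_1 = 6.5
h_1 = 7.5
cx_2 = 11
cy_2 = 8.5
cz_2 = 11
w_2 = 3
h_2 = 7
cx_3 = 12.5
cy_3 = 15.5
cz_3 = 8.5
cx_4 = 12
cy_4 = 2
w_4 = 4
d_4 = 5.5
h_4 = 8.5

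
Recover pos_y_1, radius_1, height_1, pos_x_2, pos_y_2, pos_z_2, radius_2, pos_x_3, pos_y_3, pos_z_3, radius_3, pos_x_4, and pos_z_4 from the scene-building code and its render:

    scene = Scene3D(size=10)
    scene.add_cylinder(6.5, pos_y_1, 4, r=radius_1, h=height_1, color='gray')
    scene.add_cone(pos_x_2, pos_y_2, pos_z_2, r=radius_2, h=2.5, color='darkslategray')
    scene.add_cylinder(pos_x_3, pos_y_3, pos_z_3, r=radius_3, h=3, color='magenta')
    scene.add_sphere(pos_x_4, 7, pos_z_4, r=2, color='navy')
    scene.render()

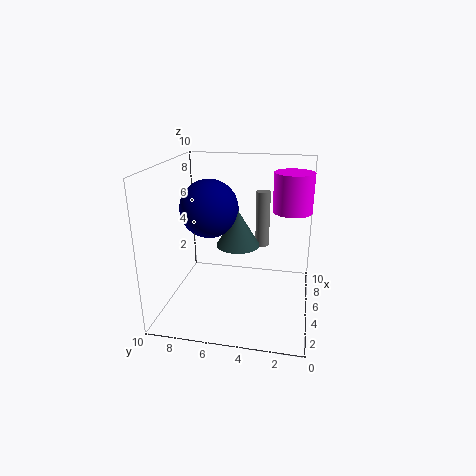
pos_y_1 = 3.5
radius_1 = 0.5
height_1 = 4
pos_x_2 = 5
pos_y_2 = 5
pos_z_2 = 4.5
radius_2 = 1.5
pos_x_3 = 8.5
pos_y_3 = 1.5
pos_z_3 = 6
radius_3 = 1.5
pos_x_4 = 5
pos_z_4 = 7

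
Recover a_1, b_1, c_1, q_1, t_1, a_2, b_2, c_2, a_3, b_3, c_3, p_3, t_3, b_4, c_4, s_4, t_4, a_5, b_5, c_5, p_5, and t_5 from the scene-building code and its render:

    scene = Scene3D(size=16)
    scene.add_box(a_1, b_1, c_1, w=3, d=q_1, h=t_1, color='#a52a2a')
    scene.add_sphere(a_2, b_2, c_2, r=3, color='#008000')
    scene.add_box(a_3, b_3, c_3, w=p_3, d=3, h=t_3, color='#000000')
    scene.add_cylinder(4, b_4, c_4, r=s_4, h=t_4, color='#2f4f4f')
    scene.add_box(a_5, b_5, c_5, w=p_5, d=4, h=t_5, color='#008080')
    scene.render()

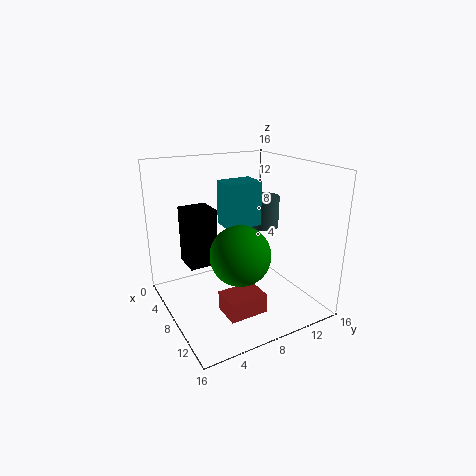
a_1 = 11, b_1 = 4, c_1 = 2, q_1 = 4, t_1 = 2, a_2 = 12, b_2 = 6, c_2 = 8, a_3 = 6, b_3 = 2, c_3 = 6, p_3 = 3, t_3 = 6, b_4 = 14, c_4 = 7, s_4 = 2, t_4 = 4, a_5 = 5, b_5 = 7, c_5 = 9, p_5 = 3, t_5 = 5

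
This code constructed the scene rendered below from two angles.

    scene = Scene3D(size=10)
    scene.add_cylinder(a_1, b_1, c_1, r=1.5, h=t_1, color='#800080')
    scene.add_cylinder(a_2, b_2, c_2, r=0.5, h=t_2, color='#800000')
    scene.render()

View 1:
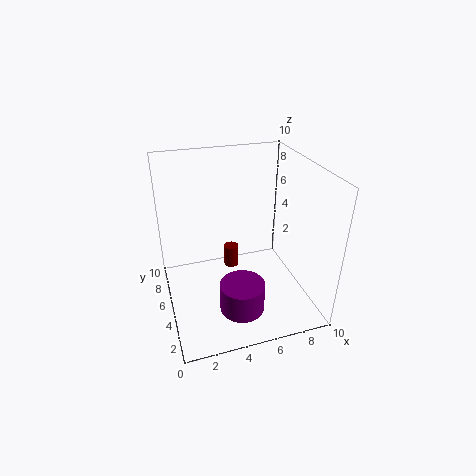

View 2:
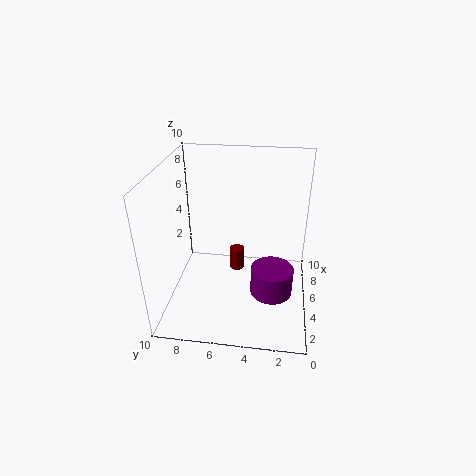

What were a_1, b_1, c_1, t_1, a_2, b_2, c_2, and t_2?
a_1 = 4.5
b_1 = 2.5
c_1 = 1
t_1 = 2
a_2 = 4.5
b_2 = 5
c_2 = 3
t_2 = 1.5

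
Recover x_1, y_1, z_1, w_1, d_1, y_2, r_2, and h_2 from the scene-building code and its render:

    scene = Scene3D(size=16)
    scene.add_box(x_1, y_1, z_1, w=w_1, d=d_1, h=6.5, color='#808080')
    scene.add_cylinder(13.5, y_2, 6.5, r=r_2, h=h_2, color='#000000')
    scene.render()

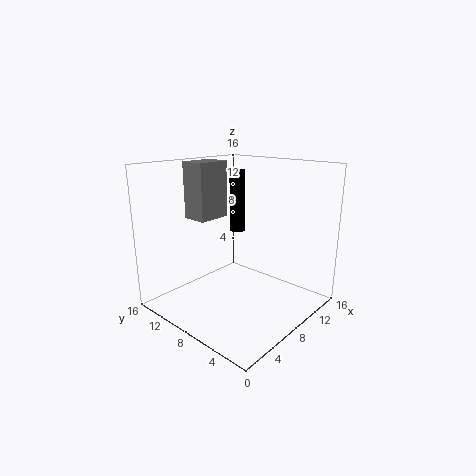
x_1 = 6; y_1 = 11.5; z_1 = 9.5; w_1 = 4; d_1 = 3; y_2 = 13; r_2 = 1; h_2 = 8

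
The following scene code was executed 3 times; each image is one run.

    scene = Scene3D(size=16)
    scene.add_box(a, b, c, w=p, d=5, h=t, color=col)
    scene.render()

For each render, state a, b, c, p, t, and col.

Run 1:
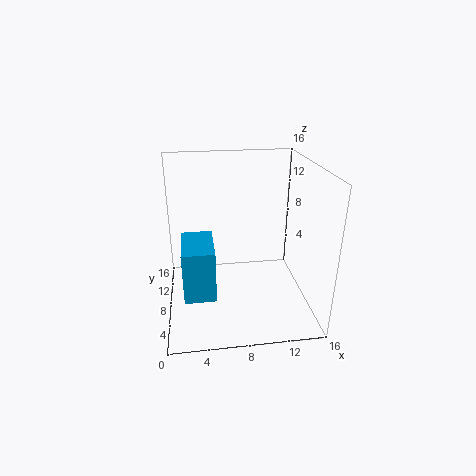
a = 2
b = 1
c = 5
p = 3
t = 5
col = 'deepskyblue'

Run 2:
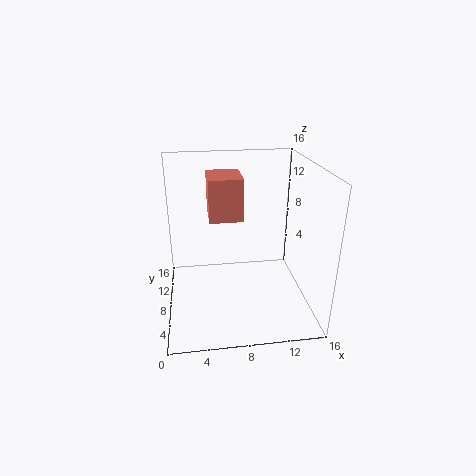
a = 5
b = 10
c = 9
p = 4
t = 5
col = 'salmon'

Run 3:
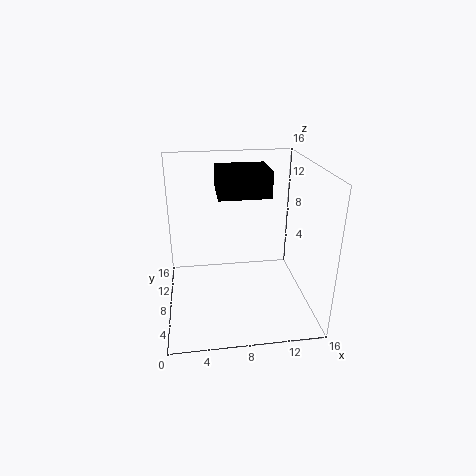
a = 6
b = 9
c = 12
p = 6
t = 3
col = 'black'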